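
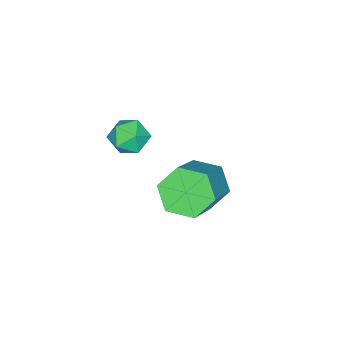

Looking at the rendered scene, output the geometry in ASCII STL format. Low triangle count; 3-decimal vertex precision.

solid 
facet normal -0.244 0.691 0.681
outer loop
vertex 2.859 -1.393 3.776
vertex 2.819 -1.916 4.292
vertex 3.456 -1.569 4.168
endloop
endfacet
facet normal 0.172 0.970 0.173
outer loop
vertex 2.859 -1.393 3.776
vertex 3.456 -1.569 4.168
vertex 3.513 -1.45 3.444
endloop
endfacet
facet normal -0.154 0.877 -0.454
outer loop
vertex 2.859 -1.393 3.776
vertex 3.513 -1.45 3.444
vertex 2.911 -1.723 3.121
endloop
endfacet
facet normal -0.772 0.541 -0.334
outer loop
vertex 2.859 -1.393 3.776
vertex 2.911 -1.723 3.121
vertex 2.482 -2.011 3.645
endloop
endfacet
facet normal -0.826 0.426 0.368
outer loop
vertex 2.859 -1.393 3.776
vertex 2.482 -2.011 3.645
vertex 2.819 -1.916 4.292
endloop
endfacet
facet normal 0.783 0.601 0.160
outer loop
vertex 3.513 -1.45 3.444
vertex 3.456 -1.569 4.168
vertex 3.878 -2.009 3.755
endloop
endfacet
facet normal 0.110 0.149 0.983
outer loop
vertex 3.456 -1.569 4.168
vertex 2.819 -1.916 4.292
vertex 3.449 -2.297 4.279
endloop
endfacet
facet normal -0.834 -0.280 0.475
outer loop
vertex 2.819 -1.916 4.292
vertex 2.482 -2.011 3.645
vertex 2.847 -2.57 3.956
endloop
endfacet
facet normal -0.745 -0.094 -0.661
outer loop
vertex 2.482 -2.011 3.645
vertex 2.911 -1.723 3.121
vertex 2.904 -2.451 3.232
endloop
endfacet
facet normal 0.255 0.451 -0.856
outer loop
vertex 2.911 -1.723 3.121
vertex 3.513 -1.45 3.444
vertex 3.541 -2.104 3.108
endloop
endfacet
facet normal 0.772 -0.541 0.334
outer loop
vertex 3.501 -2.627 3.624
vertex 3.878 -2.009 3.755
vertex 3.449 -2.297 4.279
endloop
endfacet
facet normal 0.154 -0.877 0.454
outer loop
vertex 3.501 -2.627 3.624
vertex 3.449 -2.297 4.279
vertex 2.847 -2.57 3.956
endloop
endfacet
facet normal -0.172 -0.970 -0.173
outer loop
vertex 3.501 -2.627 3.624
vertex 2.847 -2.57 3.956
vertex 2.904 -2.451 3.232
endloop
endfacet
facet normal 0.244 -0.691 -0.681
outer loop
vertex 3.501 -2.627 3.624
vertex 2.904 -2.451 3.232
vertex 3.541 -2.104 3.108
endloop
endfacet
facet normal 0.826 -0.426 -0.368
outer loop
vertex 3.501 -2.627 3.624
vertex 3.541 -2.104 3.108
vertex 3.878 -2.009 3.755
endloop
endfacet
facet normal 0.745 0.094 0.661
outer loop
vertex 3.449 -2.297 4.279
vertex 3.878 -2.009 3.755
vertex 3.456 -1.569 4.168
endloop
endfacet
facet normal -0.255 -0.451 0.856
outer loop
vertex 2.847 -2.57 3.956
vertex 3.449 -2.297 4.279
vertex 2.819 -1.916 4.292
endloop
endfacet
facet normal -0.783 -0.601 -0.160
outer loop
vertex 2.904 -2.451 3.232
vertex 2.847 -2.57 3.956
vertex 2.482 -2.011 3.645
endloop
endfacet
facet normal -0.110 -0.149 -0.983
outer loop
vertex 3.541 -2.104 3.108
vertex 2.904 -2.451 3.232
vertex 2.911 -1.723 3.121
endloop
endfacet
facet normal 0.834 0.280 -0.475
outer loop
vertex 3.878 -2.009 3.755
vertex 3.541 -2.104 3.108
vertex 3.513 -1.45 3.444
endloop
endfacet
facet normal -0.775 -0.210 -0.596
outer loop
vertex 1.114 -0.31 -0.993
vertex 0.727 -0.862 -0.295
vertex 0.509 0.082 -0.344
endloop
endfacet
facet normal 0.100 0.890 -0.445
outer loop
vertex 1.114 -0.31 -0.993
vertex 0.509 0.082 -0.344
vertex 2.819 0.154 0.317
endloop
endfacet
facet normal 0.099 0.891 -0.444
outer loop
vertex 2.819 0.154 0.317
vertex 0.509 0.082 -0.344
vertex 2.214 0.545 0.966
endloop
endfacet
facet normal 0.775 0.211 0.596
outer loop
vertex 2.819 0.154 0.317
vertex 2.214 0.545 0.966
vertex 2.433 -0.398 1.015
endloop
endfacet
facet normal -0.775 -0.210 -0.596
outer loop
vertex 0.509 0.082 -0.344
vertex 0.727 -0.862 -0.295
vertex 0.122 -0.47 0.354
endloop
endfacet
facet normal -0.490 0.795 0.357
outer loop
vertex 0.509 0.082 -0.344
vertex 0.122 -0.47 0.354
vertex 2.214 0.545 0.966
endloop
endfacet
facet normal -0.490 0.796 0.356
outer loop
vertex 2.214 0.545 0.966
vertex 0.122 -0.47 0.354
vertex 1.827 -0.006 1.664
endloop
endfacet
facet normal 0.775 0.211 0.596
outer loop
vertex 2.214 0.545 0.966
vertex 1.827 -0.006 1.664
vertex 2.433 -0.398 1.015
endloop
endfacet
facet normal -0.775 -0.211 -0.595
outer loop
vertex 0.122 -0.47 0.354
vertex 0.727 -0.862 -0.295
vertex 0.341 -1.414 0.403
endloop
endfacet
facet normal -0.590 -0.095 0.802
outer loop
vertex 0.122 -0.47 0.354
vertex 0.341 -1.414 0.403
vertex 1.827 -0.006 1.664
endloop
endfacet
facet normal -0.590 -0.095 0.802
outer loop
vertex 1.827 -0.006 1.664
vertex 0.341 -1.414 0.403
vertex 2.046 -0.95 1.713
endloop
endfacet
facet normal 0.775 0.211 0.596
outer loop
vertex 1.827 -0.006 1.664
vertex 2.046 -0.95 1.713
vertex 2.433 -0.398 1.015
endloop
endfacet
facet normal -0.775 -0.211 -0.596
outer loop
vertex 0.341 -1.414 0.403
vertex 0.727 -0.862 -0.295
vertex 0.946 -1.805 -0.246
endloop
endfacet
facet normal -0.099 -0.890 0.444
outer loop
vertex 0.341 -1.414 0.403
vertex 0.946 -1.805 -0.246
vertex 2.046 -0.95 1.713
endloop
endfacet
facet normal -0.100 -0.890 0.445
outer loop
vertex 2.046 -0.95 1.713
vertex 0.946 -1.805 -0.246
vertex 2.651 -1.342 1.064
endloop
endfacet
facet normal 0.775 0.210 0.596
outer loop
vertex 2.046 -0.95 1.713
vertex 2.651 -1.342 1.064
vertex 2.433 -0.398 1.015
endloop
endfacet
facet normal -0.775 -0.211 -0.596
outer loop
vertex 0.946 -1.805 -0.246
vertex 0.727 -0.862 -0.295
vertex 1.333 -1.254 -0.944
endloop
endfacet
facet normal 0.490 -0.796 -0.356
outer loop
vertex 0.946 -1.805 -0.246
vertex 1.333 -1.254 -0.944
vertex 2.651 -1.342 1.064
endloop
endfacet
facet normal 0.491 -0.795 -0.357
outer loop
vertex 2.651 -1.342 1.064
vertex 1.333 -1.254 -0.944
vertex 3.038 -0.79 0.366
endloop
endfacet
facet normal 0.775 0.210 0.596
outer loop
vertex 2.651 -1.342 1.064
vertex 3.038 -0.79 0.366
vertex 2.433 -0.398 1.015
endloop
endfacet
facet normal -0.775 -0.211 -0.596
outer loop
vertex 1.333 -1.254 -0.944
vertex 0.727 -0.862 -0.295
vertex 1.114 -0.31 -0.993
endloop
endfacet
facet normal 0.590 0.095 -0.802
outer loop
vertex 1.333 -1.254 -0.944
vertex 1.114 -0.31 -0.993
vertex 3.038 -0.79 0.366
endloop
endfacet
facet normal 0.590 0.095 -0.802
outer loop
vertex 3.038 -0.79 0.366
vertex 1.114 -0.31 -0.993
vertex 2.819 0.154 0.317
endloop
endfacet
facet normal 0.775 0.211 0.595
outer loop
vertex 3.038 -0.79 0.366
vertex 2.819 0.154 0.317
vertex 2.433 -0.398 1.015
endloop
endfacet

endsolid


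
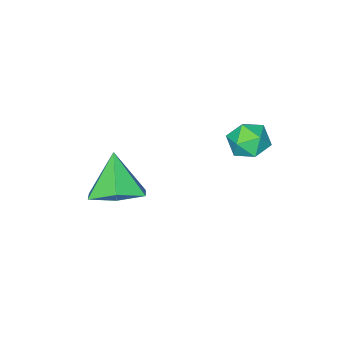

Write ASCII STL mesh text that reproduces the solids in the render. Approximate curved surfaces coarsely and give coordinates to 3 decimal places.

solid 
facet normal 0.323 0.464 -0.825
outer loop
vertex 3.589 0.672 -2.365
vertex 3.056 0.063 -2.917
vertex 2.666 0.903 -2.597
endloop
endfacet
facet normal -0.084 0.519 0.850
outer loop
vertex 3.589 0.672 -2.365
vertex 2.666 0.903 -2.597
vertex 2.564 -0.643 -1.663
endloop
endfacet
facet normal 0.323 0.464 -0.825
outer loop
vertex 2.666 0.903 -2.597
vertex 3.056 0.063 -2.917
vertex 2.132 0.294 -3.149
endloop
endfacet
facet normal -0.833 0.325 0.447
outer loop
vertex 2.666 0.903 -2.597
vertex 2.132 0.294 -3.149
vertex 2.564 -0.643 -1.663
endloop
endfacet
facet normal 0.323 0.464 -0.825
outer loop
vertex 2.132 0.294 -3.149
vertex 3.056 0.063 -2.917
vertex 2.522 -0.546 -3.469
endloop
endfacet
facet normal -0.907 -0.421 -0.001
outer loop
vertex 2.132 0.294 -3.149
vertex 2.522 -0.546 -3.469
vertex 2.564 -0.643 -1.663
endloop
endfacet
facet normal 0.324 0.464 -0.825
outer loop
vertex 2.522 -0.546 -3.469
vertex 3.056 0.063 -2.917
vertex 3.445 -0.778 -3.237
endloop
endfacet
facet normal -0.232 -0.971 -0.047
outer loop
vertex 2.522 -0.546 -3.469
vertex 3.445 -0.778 -3.237
vertex 2.564 -0.643 -1.663
endloop
endfacet
facet normal 0.324 0.464 -0.825
outer loop
vertex 3.445 -0.778 -3.237
vertex 3.056 0.063 -2.917
vertex 3.979 -0.169 -2.685
endloop
endfacet
facet normal 0.518 -0.777 0.357
outer loop
vertex 3.445 -0.778 -3.237
vertex 3.979 -0.169 -2.685
vertex 2.564 -0.643 -1.663
endloop
endfacet
facet normal 0.324 0.464 -0.825
outer loop
vertex 3.979 -0.169 -2.685
vertex 3.056 0.063 -2.917
vertex 3.589 0.672 -2.365
endloop
endfacet
facet normal 0.592 -0.032 0.805
outer loop
vertex 3.979 -0.169 -2.685
vertex 3.589 0.672 -2.365
vertex 2.564 -0.643 -1.663
endloop
endfacet
facet normal -0.478 -0.471 0.742
outer loop
vertex -0.914 2.122 -0.611
vertex -0.67 1.485 -0.858
vertex -0.282 1.859 -0.371
endloop
endfacet
facet normal -0.280 0.186 0.942
outer loop
vertex -0.914 2.122 -0.611
vertex -0.282 1.859 -0.371
vertex -0.345 2.564 -0.529
endloop
endfacet
facet normal -0.577 0.652 0.492
outer loop
vertex -0.914 2.122 -0.611
vertex -0.345 2.564 -0.529
vertex -0.771 2.627 -1.112
endloop
endfacet
facet normal -0.959 0.285 0.013
outer loop
vertex -0.914 2.122 -0.611
vertex -0.771 2.627 -1.112
vertex -0.972 1.96 -1.316
endloop
endfacet
facet normal -0.897 -0.409 0.168
outer loop
vertex -0.914 2.122 -0.611
vertex -0.972 1.96 -1.316
vertex -0.67 1.485 -0.858
endloop
endfacet
facet normal 0.428 0.234 0.873
outer loop
vertex -0.345 2.564 -0.529
vertex -0.282 1.859 -0.371
vertex 0.252 2.2 -0.724
endloop
endfacet
facet normal 0.109 -0.828 0.550
outer loop
vertex -0.282 1.859 -0.371
vertex -0.67 1.485 -0.858
vertex 0.051 1.533 -0.928
endloop
endfacet
facet normal -0.569 -0.729 -0.381
outer loop
vertex -0.67 1.485 -0.858
vertex -0.972 1.96 -1.316
vertex -0.375 1.596 -1.511
endloop
endfacet
facet normal -0.669 0.394 -0.630
outer loop
vertex -0.972 1.96 -1.316
vertex -0.771 2.627 -1.112
vertex -0.438 2.301 -1.669
endloop
endfacet
facet normal -0.052 0.988 0.145
outer loop
vertex -0.771 2.627 -1.112
vertex -0.345 2.564 -0.529
vertex -0.05 2.675 -1.182
endloop
endfacet
facet normal 0.959 -0.285 -0.013
outer loop
vertex 0.194 2.038 -1.429
vertex 0.252 2.2 -0.724
vertex 0.051 1.533 -0.928
endloop
endfacet
facet normal 0.577 -0.652 -0.492
outer loop
vertex 0.194 2.038 -1.429
vertex 0.051 1.533 -0.928
vertex -0.375 1.596 -1.511
endloop
endfacet
facet normal 0.280 -0.186 -0.942
outer loop
vertex 0.194 2.038 -1.429
vertex -0.375 1.596 -1.511
vertex -0.438 2.301 -1.669
endloop
endfacet
facet normal 0.478 0.471 -0.742
outer loop
vertex 0.194 2.038 -1.429
vertex -0.438 2.301 -1.669
vertex -0.05 2.675 -1.182
endloop
endfacet
facet normal 0.897 0.409 -0.168
outer loop
vertex 0.194 2.038 -1.429
vertex -0.05 2.675 -1.182
vertex 0.252 2.2 -0.724
endloop
endfacet
facet normal 0.669 -0.394 0.630
outer loop
vertex 0.051 1.533 -0.928
vertex 0.252 2.2 -0.724
vertex -0.282 1.859 -0.371
endloop
endfacet
facet normal 0.052 -0.988 -0.145
outer loop
vertex -0.375 1.596 -1.511
vertex 0.051 1.533 -0.928
vertex -0.67 1.485 -0.858
endloop
endfacet
facet normal -0.428 -0.234 -0.873
outer loop
vertex -0.438 2.301 -1.669
vertex -0.375 1.596 -1.511
vertex -0.972 1.96 -1.316
endloop
endfacet
facet normal -0.109 0.828 -0.550
outer loop
vertex -0.05 2.675 -1.182
vertex -0.438 2.301 -1.669
vertex -0.771 2.627 -1.112
endloop
endfacet
facet normal 0.569 0.729 0.381
outer loop
vertex 0.252 2.2 -0.724
vertex -0.05 2.675 -1.182
vertex -0.345 2.564 -0.529
endloop
endfacet

endsolid


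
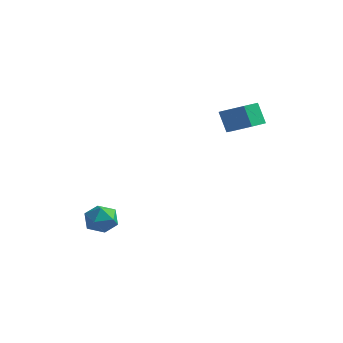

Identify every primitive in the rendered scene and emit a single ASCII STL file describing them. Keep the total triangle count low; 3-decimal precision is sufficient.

solid 
facet normal 0.445 -0.198 -0.873
outer loop
vertex 3.047 2.169 3.248
vertex 2.102 1.802 2.849
vertex 2.365 2.854 2.745
endloop
endfacet
facet normal 0.640 0.752 0.156
outer loop
vertex 3.047 2.169 3.248
vertex 2.365 2.854 2.745
vertex 2.423 2.446 4.47
endloop
endfacet
facet normal 0.640 0.752 0.156
outer loop
vertex 2.423 2.446 4.47
vertex 2.365 2.854 2.745
vertex 1.741 3.131 3.967
endloop
endfacet
facet normal -0.446 0.198 0.873
outer loop
vertex 2.423 2.446 4.47
vertex 1.741 3.131 3.967
vertex 1.478 2.078 4.071
endloop
endfacet
facet normal 0.445 -0.198 -0.873
outer loop
vertex 2.365 2.854 2.745
vertex 2.102 1.802 2.849
vertex 1.42 2.487 2.346
endloop
endfacet
facet normal -0.222 0.921 -0.322
outer loop
vertex 2.365 2.854 2.745
vertex 1.42 2.487 2.346
vertex 1.741 3.131 3.967
endloop
endfacet
facet normal -0.223 0.920 -0.322
outer loop
vertex 1.741 3.131 3.967
vertex 1.42 2.487 2.346
vertex 0.796 2.763 3.568
endloop
endfacet
facet normal -0.446 0.198 0.873
outer loop
vertex 1.741 3.131 3.967
vertex 0.796 2.763 3.568
vertex 1.478 2.078 4.071
endloop
endfacet
facet normal 0.446 -0.198 -0.873
outer loop
vertex 1.42 2.487 2.346
vertex 2.102 1.802 2.849
vertex 1.157 1.434 2.45
endloop
endfacet
facet normal -0.862 0.168 -0.478
outer loop
vertex 1.42 2.487 2.346
vertex 1.157 1.434 2.45
vertex 0.796 2.763 3.568
endloop
endfacet
facet normal -0.862 0.168 -0.478
outer loop
vertex 0.796 2.763 3.568
vertex 1.157 1.434 2.45
vertex 0.533 1.711 3.672
endloop
endfacet
facet normal -0.445 0.198 0.873
outer loop
vertex 0.796 2.763 3.568
vertex 0.533 1.711 3.672
vertex 1.478 2.078 4.071
endloop
endfacet
facet normal 0.446 -0.198 -0.873
outer loop
vertex 1.157 1.434 2.45
vertex 2.102 1.802 2.849
vertex 1.839 0.749 2.953
endloop
endfacet
facet normal -0.640 -0.752 -0.156
outer loop
vertex 1.157 1.434 2.45
vertex 1.839 0.749 2.953
vertex 0.533 1.711 3.672
endloop
endfacet
facet normal -0.640 -0.752 -0.156
outer loop
vertex 0.533 1.711 3.672
vertex 1.839 0.749 2.953
vertex 1.215 1.026 4.175
endloop
endfacet
facet normal -0.445 0.198 0.873
outer loop
vertex 0.533 1.711 3.672
vertex 1.215 1.026 4.175
vertex 1.478 2.078 4.071
endloop
endfacet
facet normal 0.446 -0.198 -0.873
outer loop
vertex 1.839 0.749 2.953
vertex 2.102 1.802 2.849
vertex 2.784 1.117 3.352
endloop
endfacet
facet normal 0.222 -0.920 0.322
outer loop
vertex 1.839 0.749 2.953
vertex 2.784 1.117 3.352
vertex 1.215 1.026 4.175
endloop
endfacet
facet normal 0.222 -0.921 0.321
outer loop
vertex 1.215 1.026 4.175
vertex 2.784 1.117 3.352
vertex 2.16 1.393 4.574
endloop
endfacet
facet normal -0.445 0.198 0.873
outer loop
vertex 1.215 1.026 4.175
vertex 2.16 1.393 4.574
vertex 1.478 2.078 4.071
endloop
endfacet
facet normal 0.445 -0.198 -0.873
outer loop
vertex 2.784 1.117 3.352
vertex 2.102 1.802 2.849
vertex 3.047 2.169 3.248
endloop
endfacet
facet normal 0.862 -0.168 0.478
outer loop
vertex 2.784 1.117 3.352
vertex 3.047 2.169 3.248
vertex 2.16 1.393 4.574
endloop
endfacet
facet normal 0.862 -0.168 0.478
outer loop
vertex 2.16 1.393 4.574
vertex 3.047 2.169 3.248
vertex 2.423 2.446 4.47
endloop
endfacet
facet normal -0.446 0.198 0.873
outer loop
vertex 2.16 1.393 4.574
vertex 2.423 2.446 4.47
vertex 1.478 2.078 4.071
endloop
endfacet
facet normal 0.017 0.428 0.903
outer loop
vertex -4.214 -2.647 -2.559
vertex -3.569 -3.353 -2.236
vertex -3.219 -2.5 -2.647
endloop
endfacet
facet normal -0.100 0.914 0.394
outer loop
vertex -4.214 -2.647 -2.559
vertex -3.219 -2.5 -2.647
vertex -3.836 -2.242 -3.403
endloop
endfacet
facet normal -0.690 0.723 0.038
outer loop
vertex -4.214 -2.647 -2.559
vertex -3.836 -2.242 -3.403
vertex -4.567 -2.936 -3.46
endloop
endfacet
facet normal -0.937 0.120 0.328
outer loop
vertex -4.214 -2.647 -2.559
vertex -4.567 -2.936 -3.46
vertex -4.402 -3.622 -2.738
endloop
endfacet
facet normal -0.500 -0.062 0.864
outer loop
vertex -4.214 -2.647 -2.559
vertex -4.402 -3.622 -2.738
vertex -3.569 -3.353 -2.236
endloop
endfacet
facet normal 0.449 0.891 -0.062
outer loop
vertex -3.836 -2.242 -3.403
vertex -3.219 -2.5 -2.647
vertex -2.958 -2.698 -3.602
endloop
endfacet
facet normal 0.638 0.106 0.763
outer loop
vertex -3.219 -2.5 -2.647
vertex -3.569 -3.353 -2.236
vertex -2.793 -3.384 -2.88
endloop
endfacet
facet normal -0.199 -0.688 0.698
outer loop
vertex -3.569 -3.353 -2.236
vertex -4.402 -3.622 -2.738
vertex -3.524 -4.078 -2.937
endloop
endfacet
facet normal -0.905 -0.392 -0.166
outer loop
vertex -4.402 -3.622 -2.738
vertex -4.567 -2.936 -3.46
vertex -4.141 -3.82 -3.693
endloop
endfacet
facet normal -0.505 0.584 -0.636
outer loop
vertex -4.567 -2.936 -3.46
vertex -3.836 -2.242 -3.403
vertex -3.791 -2.967 -4.104
endloop
endfacet
facet normal 0.937 -0.120 -0.328
outer loop
vertex -3.146 -3.673 -3.781
vertex -2.958 -2.698 -3.602
vertex -2.793 -3.384 -2.88
endloop
endfacet
facet normal 0.690 -0.723 -0.038
outer loop
vertex -3.146 -3.673 -3.781
vertex -2.793 -3.384 -2.88
vertex -3.524 -4.078 -2.937
endloop
endfacet
facet normal 0.100 -0.914 -0.394
outer loop
vertex -3.146 -3.673 -3.781
vertex -3.524 -4.078 -2.937
vertex -4.141 -3.82 -3.693
endloop
endfacet
facet normal -0.017 -0.428 -0.903
outer loop
vertex -3.146 -3.673 -3.781
vertex -4.141 -3.82 -3.693
vertex -3.791 -2.967 -4.104
endloop
endfacet
facet normal 0.500 0.062 -0.864
outer loop
vertex -3.146 -3.673 -3.781
vertex -3.791 -2.967 -4.104
vertex -2.958 -2.698 -3.602
endloop
endfacet
facet normal 0.905 0.392 0.166
outer loop
vertex -2.793 -3.384 -2.88
vertex -2.958 -2.698 -3.602
vertex -3.219 -2.5 -2.647
endloop
endfacet
facet normal 0.505 -0.584 0.636
outer loop
vertex -3.524 -4.078 -2.937
vertex -2.793 -3.384 -2.88
vertex -3.569 -3.353 -2.236
endloop
endfacet
facet normal -0.449 -0.891 0.062
outer loop
vertex -4.141 -3.82 -3.693
vertex -3.524 -4.078 -2.937
vertex -4.402 -3.622 -2.738
endloop
endfacet
facet normal -0.638 -0.106 -0.763
outer loop
vertex -3.791 -2.967 -4.104
vertex -4.141 -3.82 -3.693
vertex -4.567 -2.936 -3.46
endloop
endfacet
facet normal 0.199 0.688 -0.698
outer loop
vertex -2.958 -2.698 -3.602
vertex -3.791 -2.967 -4.104
vertex -3.836 -2.242 -3.403
endloop
endfacet

endsolid


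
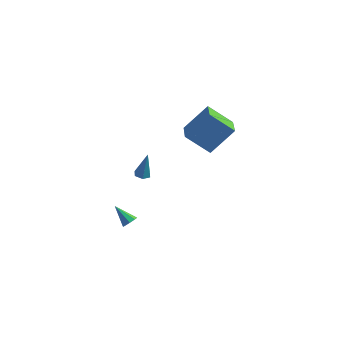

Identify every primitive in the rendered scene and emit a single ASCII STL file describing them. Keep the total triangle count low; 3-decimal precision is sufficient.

solid 
facet normal -0.167 -0.072 -0.983
outer loop
vertex -0.198 3.173 -2.134
vertex -0.471 3.615 -2.12
vertex 0.041 3.628 -2.208
endloop
endfacet
facet normal 0.886 -0.445 0.128
outer loop
vertex -0.198 3.173 -2.134
vertex 0.041 3.628 -2.208
vertex -0.169 3.745 -0.34
endloop
endfacet
facet normal -0.167 -0.072 -0.983
outer loop
vertex 0.041 3.628 -2.208
vertex -0.471 3.615 -2.12
vertex -0.232 4.071 -2.194
endloop
endfacet
facet normal 0.851 0.522 0.063
outer loop
vertex 0.041 3.628 -2.208
vertex -0.232 4.071 -2.194
vertex -0.169 3.745 -0.34
endloop
endfacet
facet normal -0.167 -0.072 -0.983
outer loop
vertex -0.232 4.071 -2.194
vertex -0.471 3.615 -2.12
vertex -0.744 4.057 -2.106
endloop
endfacet
facet normal 0.003 0.985 0.173
outer loop
vertex -0.232 4.071 -2.194
vertex -0.744 4.057 -2.106
vertex -0.169 3.745 -0.34
endloop
endfacet
facet normal -0.167 -0.072 -0.983
outer loop
vertex -0.744 4.057 -2.106
vertex -0.471 3.615 -2.12
vertex -0.984 3.602 -2.032
endloop
endfacet
facet normal -0.805 0.481 0.347
outer loop
vertex -0.744 4.057 -2.106
vertex -0.984 3.602 -2.032
vertex -0.169 3.745 -0.34
endloop
endfacet
facet normal -0.167 -0.072 -0.983
outer loop
vertex -0.984 3.602 -2.032
vertex -0.471 3.615 -2.12
vertex -0.711 3.159 -2.046
endloop
endfacet
facet normal -0.770 -0.487 0.412
outer loop
vertex -0.984 3.602 -2.032
vertex -0.711 3.159 -2.046
vertex -0.169 3.745 -0.34
endloop
endfacet
facet normal -0.167 -0.072 -0.983
outer loop
vertex -0.711 3.159 -2.046
vertex -0.471 3.615 -2.12
vertex -0.198 3.173 -2.134
endloop
endfacet
facet normal 0.078 -0.950 0.302
outer loop
vertex -0.711 3.159 -2.046
vertex -0.198 3.173 -2.134
vertex -0.169 3.745 -0.34
endloop
endfacet
facet normal 0.763 -0.104 -0.638
outer loop
vertex 0.532 0.973 -3.953
vertex 0.206 0.986 -4.345
vertex 0.471 1.335 -4.085
endloop
endfacet
facet normal 0.355 0.372 0.857
outer loop
vertex 0.532 0.973 -3.953
vertex 0.471 1.335 -4.085
vertex -0.886 1.134 -3.435
endloop
endfacet
facet normal 0.764 -0.105 -0.637
outer loop
vertex 0.471 1.335 -4.085
vertex 0.206 0.986 -4.345
vertex 0.255 1.493 -4.37
endloop
endfacet
facet normal 0.077 0.896 0.438
outer loop
vertex 0.471 1.335 -4.085
vertex 0.255 1.493 -4.37
vertex -0.886 1.134 -3.435
endloop
endfacet
facet normal 0.763 -0.105 -0.638
outer loop
vertex 0.255 1.493 -4.37
vertex 0.206 0.986 -4.345
vertex 0.01 1.353 -4.64
endloop
endfacet
facet normal -0.388 0.914 -0.122
outer loop
vertex 0.255 1.493 -4.37
vertex 0.01 1.353 -4.64
vertex -0.886 1.134 -3.435
endloop
endfacet
facet normal 0.765 -0.102 -0.636
outer loop
vertex 0.01 1.353 -4.64
vertex 0.206 0.986 -4.345
vertex -0.119 0.998 -4.738
endloop
endfacet
facet normal -0.765 0.414 -0.493
outer loop
vertex 0.01 1.353 -4.64
vertex -0.119 0.998 -4.738
vertex -0.886 1.134 -3.435
endloop
endfacet
facet normal 0.765 -0.103 -0.636
outer loop
vertex -0.119 0.998 -4.738
vertex 0.206 0.986 -4.345
vertex -0.058 0.636 -4.606
endloop
endfacet
facet normal -0.834 -0.308 -0.459
outer loop
vertex -0.119 0.998 -4.738
vertex -0.058 0.636 -4.606
vertex -0.886 1.134 -3.435
endloop
endfacet
facet normal 0.766 -0.104 -0.635
outer loop
vertex -0.058 0.636 -4.606
vertex 0.206 0.986 -4.345
vertex 0.157 0.479 -4.321
endloop
endfacet
facet normal -0.555 -0.831 -0.039
outer loop
vertex -0.058 0.636 -4.606
vertex 0.157 0.479 -4.321
vertex -0.886 1.134 -3.435
endloop
endfacet
facet normal 0.763 -0.104 -0.638
outer loop
vertex 0.157 0.479 -4.321
vertex 0.206 0.986 -4.345
vertex 0.402 0.618 -4.051
endloop
endfacet
facet normal -0.091 -0.849 0.520
outer loop
vertex 0.157 0.479 -4.321
vertex 0.402 0.618 -4.051
vertex -0.886 1.134 -3.435
endloop
endfacet
facet normal 0.763 -0.103 -0.638
outer loop
vertex 0.402 0.618 -4.051
vertex 0.206 0.986 -4.345
vertex 0.532 0.973 -3.953
endloop
endfacet
facet normal 0.286 -0.351 0.892
outer loop
vertex 0.402 0.618 -4.051
vertex 0.532 0.973 -3.953
vertex -0.886 1.134 -3.435
endloop
endfacet
facet normal -0.465 -0.499 -0.732
outer loop
vertex 3.041 2.367 3.293
vertex 2.23 3.701 2.899
vertex 4.41 2.847 2.097
endloop
endfacet
facet normal 0.504 -0.828 0.244
outer loop
vertex 5.39 3.899 3.641
vertex 3.041 2.367 3.293
vertex 4.41 2.847 2.097
endloop
endfacet
facet normal -0.465 -0.499 -0.732
outer loop
vertex 4.41 2.847 2.097
vertex 2.23 3.701 2.899
vertex 3.599 4.181 1.703
endloop
endfacet
facet normal 0.728 0.255 -0.636
outer loop
vertex 3.599 4.181 1.703
vertex 5.39 3.899 3.641
vertex 4.41 2.847 2.097
endloop
endfacet
facet normal -0.728 -0.255 0.636
outer loop
vertex 3.041 2.367 3.293
vertex 3.21 4.753 4.443
vertex 2.23 3.701 2.899
endloop
endfacet
facet normal 0.504 -0.828 0.244
outer loop
vertex 4.021 3.419 4.837
vertex 3.041 2.367 3.293
vertex 5.39 3.899 3.641
endloop
endfacet
facet normal -0.728 -0.255 0.636
outer loop
vertex 4.021 3.419 4.837
vertex 3.21 4.753 4.443
vertex 3.041 2.367 3.293
endloop
endfacet
facet normal -0.504 0.828 -0.244
outer loop
vertex 2.23 3.701 2.899
vertex 3.21 4.753 4.443
vertex 3.599 4.181 1.703
endloop
endfacet
facet normal 0.728 0.255 -0.636
outer loop
vertex 4.579 5.233 3.247
vertex 5.39 3.899 3.641
vertex 3.599 4.181 1.703
endloop
endfacet
facet normal -0.504 0.828 -0.244
outer loop
vertex 3.599 4.181 1.703
vertex 3.21 4.753 4.443
vertex 4.579 5.233 3.247
endloop
endfacet
facet normal 0.465 0.499 0.732
outer loop
vertex 4.579 5.233 3.247
vertex 4.021 3.419 4.837
vertex 5.39 3.899 3.641
endloop
endfacet
facet normal 0.465 0.499 0.732
outer loop
vertex 3.21 4.753 4.443
vertex 4.021 3.419 4.837
vertex 4.579 5.233 3.247
endloop
endfacet

endsolid


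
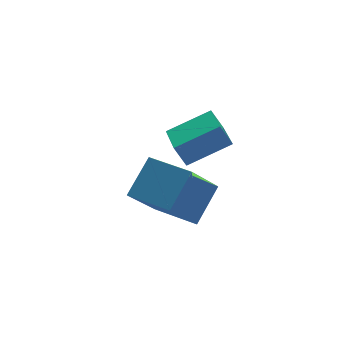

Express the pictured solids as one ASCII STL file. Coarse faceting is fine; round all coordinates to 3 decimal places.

solid 
facet normal -0.387 0.335 0.859
outer loop
vertex -0.397 -3.095 3.32
vertex 1.123 -3.165 4.033
vertex -0.068 -1.354 2.789
endloop
endfacet
facet normal -0.905 0.042 -0.424
outer loop
vertex 0.257 -1.635 2.067
vertex -0.397 -3.095 3.32
vertex -0.068 -1.354 2.789
endloop
endfacet
facet normal -0.388 0.335 0.859
outer loop
vertex -0.068 -1.354 2.789
vertex 1.123 -3.165 4.033
vertex 1.452 -1.423 3.502
endloop
endfacet
facet normal 0.177 0.942 -0.287
outer loop
vertex 1.452 -1.423 3.502
vertex 0.257 -1.635 2.067
vertex -0.068 -1.354 2.789
endloop
endfacet
facet normal -0.178 -0.941 0.286
outer loop
vertex -0.397 -3.095 3.32
vertex 1.448 -3.446 3.311
vertex 1.123 -3.165 4.033
endloop
endfacet
facet normal -0.905 0.042 -0.424
outer loop
vertex -0.072 -3.377 2.598
vertex -0.397 -3.095 3.32
vertex 0.257 -1.635 2.067
endloop
endfacet
facet normal -0.178 -0.941 0.288
outer loop
vertex -0.072 -3.377 2.598
vertex 1.448 -3.446 3.311
vertex -0.397 -3.095 3.32
endloop
endfacet
facet normal 0.905 -0.042 0.424
outer loop
vertex 1.123 -3.165 4.033
vertex 1.448 -3.446 3.311
vertex 1.452 -1.423 3.502
endloop
endfacet
facet normal 0.178 0.941 -0.287
outer loop
vertex 1.777 -1.705 2.78
vertex 0.257 -1.635 2.067
vertex 1.452 -1.423 3.502
endloop
endfacet
facet normal 0.905 -0.042 0.424
outer loop
vertex 1.452 -1.423 3.502
vertex 1.448 -3.446 3.311
vertex 1.777 -1.705 2.78
endloop
endfacet
facet normal 0.387 -0.335 -0.859
outer loop
vertex 1.777 -1.705 2.78
vertex -0.072 -3.377 2.598
vertex 0.257 -1.635 2.067
endloop
endfacet
facet normal 0.388 -0.335 -0.859
outer loop
vertex 1.448 -3.446 3.311
vertex -0.072 -3.377 2.598
vertex 1.777 -1.705 2.78
endloop
endfacet
facet normal -0.575 0.817 -0.038
outer loop
vertex -0.533 -0.966 1.321
vertex 0.671 -0.197 -0.339
vertex -1.545 -1.729 0.233
endloop
endfacet
facet normal -0.550 -0.351 0.758
outer loop
vertex -0.551 -3.143 0.299
vertex -0.533 -0.966 1.321
vertex -1.545 -1.729 0.233
endloop
endfacet
facet normal -0.575 0.817 -0.038
outer loop
vertex -1.545 -1.729 0.233
vertex 0.671 -0.197 -0.339
vertex -0.341 -0.959 -1.427
endloop
endfacet
facet normal -0.606 -0.456 -0.651
outer loop
vertex -0.341 -0.959 -1.427
vertex -0.551 -3.143 0.299
vertex -1.545 -1.729 0.233
endloop
endfacet
facet normal 0.606 0.457 0.651
outer loop
vertex -0.533 -0.966 1.321
vertex 1.665 -1.611 -0.273
vertex 0.671 -0.197 -0.339
endloop
endfacet
facet normal -0.550 -0.351 0.758
outer loop
vertex 0.461 -2.381 1.387
vertex -0.533 -0.966 1.321
vertex -0.551 -3.143 0.299
endloop
endfacet
facet normal 0.606 0.456 0.651
outer loop
vertex 0.461 -2.381 1.387
vertex 1.665 -1.611 -0.273
vertex -0.533 -0.966 1.321
endloop
endfacet
facet normal 0.550 0.351 -0.758
outer loop
vertex 0.671 -0.197 -0.339
vertex 1.665 -1.611 -0.273
vertex -0.341 -0.959 -1.427
endloop
endfacet
facet normal -0.606 -0.456 -0.651
outer loop
vertex 0.653 -2.374 -1.361
vertex -0.551 -3.143 0.299
vertex -0.341 -0.959 -1.427
endloop
endfacet
facet normal 0.550 0.351 -0.758
outer loop
vertex -0.341 -0.959 -1.427
vertex 1.665 -1.611 -0.273
vertex 0.653 -2.374 -1.361
endloop
endfacet
facet normal 0.575 -0.818 0.038
outer loop
vertex 0.653 -2.374 -1.361
vertex 0.461 -2.381 1.387
vertex -0.551 -3.143 0.299
endloop
endfacet
facet normal 0.575 -0.817 0.038
outer loop
vertex 1.665 -1.611 -0.273
vertex 0.461 -2.381 1.387
vertex 0.653 -2.374 -1.361
endloop
endfacet

endsolid


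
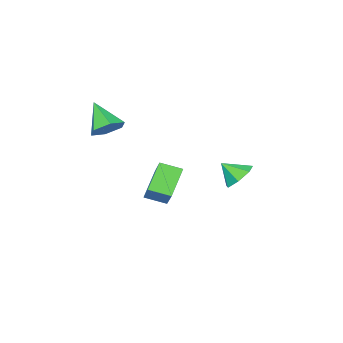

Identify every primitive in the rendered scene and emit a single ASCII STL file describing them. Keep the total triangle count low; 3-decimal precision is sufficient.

solid 
facet normal 0.182 0.676 -0.715
outer loop
vertex 1.952 -0.871 2.501
vertex 1.553 -1.445 1.857
vertex 1.021 -0.81 2.322
endloop
endfacet
facet normal -0.147 0.408 0.901
outer loop
vertex 1.952 -0.871 2.501
vertex 1.021 -0.81 2.322
vertex 1.207 -2.735 3.223
endloop
endfacet
facet normal 0.181 0.675 -0.715
outer loop
vertex 1.021 -0.81 2.322
vertex 1.553 -1.445 1.857
vertex 0.622 -1.384 1.679
endloop
endfacet
facet normal -0.888 0.121 0.443
outer loop
vertex 1.021 -0.81 2.322
vertex 0.622 -1.384 1.679
vertex 1.207 -2.735 3.223
endloop
endfacet
facet normal 0.181 0.675 -0.715
outer loop
vertex 0.622 -1.384 1.679
vertex 1.553 -1.445 1.857
vertex 1.154 -2.019 1.214
endloop
endfacet
facet normal -0.814 -0.553 -0.176
outer loop
vertex 0.622 -1.384 1.679
vertex 1.154 -2.019 1.214
vertex 1.207 -2.735 3.223
endloop
endfacet
facet normal 0.181 0.675 -0.715
outer loop
vertex 1.154 -2.019 1.214
vertex 1.553 -1.445 1.857
vertex 2.085 -2.08 1.392
endloop
endfacet
facet normal 0.002 -0.942 -0.336
outer loop
vertex 1.154 -2.019 1.214
vertex 2.085 -2.08 1.392
vertex 1.207 -2.735 3.223
endloop
endfacet
facet normal 0.182 0.676 -0.715
outer loop
vertex 2.085 -2.08 1.392
vertex 1.553 -1.445 1.857
vertex 2.484 -1.506 2.036
endloop
endfacet
facet normal 0.745 -0.656 0.123
outer loop
vertex 2.085 -2.08 1.392
vertex 2.484 -1.506 2.036
vertex 1.207 -2.735 3.223
endloop
endfacet
facet normal 0.182 0.676 -0.715
outer loop
vertex 2.484 -1.506 2.036
vertex 1.553 -1.445 1.857
vertex 1.952 -0.871 2.501
endloop
endfacet
facet normal 0.671 0.019 0.741
outer loop
vertex 2.484 -1.506 2.036
vertex 1.952 -0.871 2.501
vertex 1.207 -2.735 3.223
endloop
endfacet
facet normal -0.699 -0.225 0.679
outer loop
vertex -2.889 -2.094 -2.172
vertex -3.599 -1.095 -2.572
vertex -3.705 -3.152 -3.364
endloop
endfacet
facet normal 0.551 -0.775 0.310
outer loop
vertex -2.321 -2.705 -4.708
vertex -2.889 -2.094 -2.172
vertex -3.705 -3.152 -3.364
endloop
endfacet
facet normal -0.699 -0.225 0.678
outer loop
vertex -3.705 -3.152 -3.364
vertex -3.599 -1.095 -2.572
vertex -4.415 -2.152 -3.764
endloop
endfacet
facet normal -0.456 -0.590 -0.666
outer loop
vertex -4.415 -2.152 -3.764
vertex -2.321 -2.705 -4.708
vertex -3.705 -3.152 -3.364
endloop
endfacet
facet normal 0.456 0.591 0.666
outer loop
vertex -2.889 -2.094 -2.172
vertex -2.215 -0.648 -3.916
vertex -3.599 -1.095 -2.572
endloop
endfacet
facet normal 0.551 -0.775 0.310
outer loop
vertex -1.505 -1.648 -3.516
vertex -2.889 -2.094 -2.172
vertex -2.321 -2.705 -4.708
endloop
endfacet
facet normal 0.456 0.590 0.666
outer loop
vertex -1.505 -1.648 -3.516
vertex -2.215 -0.648 -3.916
vertex -2.889 -2.094 -2.172
endloop
endfacet
facet normal -0.551 0.775 -0.310
outer loop
vertex -3.599 -1.095 -2.572
vertex -2.215 -0.648 -3.916
vertex -4.415 -2.152 -3.764
endloop
endfacet
facet normal -0.456 -0.591 -0.666
outer loop
vertex -3.031 -1.706 -5.108
vertex -2.321 -2.705 -4.708
vertex -4.415 -2.152 -3.764
endloop
endfacet
facet normal -0.551 0.775 -0.310
outer loop
vertex -4.415 -2.152 -3.764
vertex -2.215 -0.648 -3.916
vertex -3.031 -1.706 -5.108
endloop
endfacet
facet normal 0.699 0.225 -0.678
outer loop
vertex -3.031 -1.706 -5.108
vertex -1.505 -1.648 -3.516
vertex -2.321 -2.705 -4.708
endloop
endfacet
facet normal 0.699 0.225 -0.678
outer loop
vertex -2.215 -0.648 -3.916
vertex -1.505 -1.648 -3.516
vertex -3.031 -1.706 -5.108
endloop
endfacet
facet normal -0.358 0.640 -0.680
outer loop
vertex -1.261 4.573 -0.862
vertex -2.014 4.01 -0.995
vertex -1.91 4.724 -0.378
endloop
endfacet
facet normal 0.615 0.255 0.746
outer loop
vertex -1.261 4.573 -0.862
vertex -1.91 4.724 -0.378
vertex -1.566 3.21 -0.145
endloop
endfacet
facet normal -0.359 0.640 -0.680
outer loop
vertex -1.91 4.724 -0.378
vertex -2.014 4.01 -0.995
vertex -2.638 4.337 -0.358
endloop
endfacet
facet normal -0.048 0.141 0.989
outer loop
vertex -1.91 4.724 -0.378
vertex -2.638 4.337 -0.358
vertex -1.566 3.21 -0.145
endloop
endfacet
facet normal -0.358 0.640 -0.680
outer loop
vertex -2.638 4.337 -0.358
vertex -2.014 4.01 -0.995
vertex -2.896 3.704 -0.818
endloop
endfacet
facet normal -0.523 -0.351 0.777
outer loop
vertex -2.638 4.337 -0.358
vertex -2.896 3.704 -0.818
vertex -1.566 3.21 -0.145
endloop
endfacet
facet normal -0.358 0.640 -0.680
outer loop
vertex -2.896 3.704 -0.818
vertex -2.014 4.01 -0.995
vertex -2.49 3.301 -1.411
endloop
endfacet
facet normal -0.452 -0.851 0.269
outer loop
vertex -2.896 3.704 -0.818
vertex -2.49 3.301 -1.411
vertex -1.566 3.21 -0.145
endloop
endfacet
facet normal -0.358 0.640 -0.680
outer loop
vertex -2.49 3.301 -1.411
vertex -2.014 4.01 -0.995
vertex -1.726 3.431 -1.691
endloop
endfacet
facet normal 0.111 -0.982 -0.152
outer loop
vertex -2.49 3.301 -1.411
vertex -1.726 3.431 -1.691
vertex -1.566 3.21 -0.145
endloop
endfacet
facet normal -0.359 0.639 -0.680
outer loop
vertex -1.726 3.431 -1.691
vertex -2.014 4.01 -0.995
vertex -1.179 3.998 -1.447
endloop
endfacet
facet normal 0.745 -0.646 -0.169
outer loop
vertex -1.726 3.431 -1.691
vertex -1.179 3.998 -1.447
vertex -1.566 3.21 -0.145
endloop
endfacet
facet normal -0.359 0.640 -0.679
outer loop
vertex -1.179 3.998 -1.447
vertex -2.014 4.01 -0.995
vertex -1.261 4.573 -0.862
endloop
endfacet
facet normal 0.968 -0.096 0.230
outer loop
vertex -1.179 3.998 -1.447
vertex -1.261 4.573 -0.862
vertex -1.566 3.21 -0.145
endloop
endfacet

endsolid


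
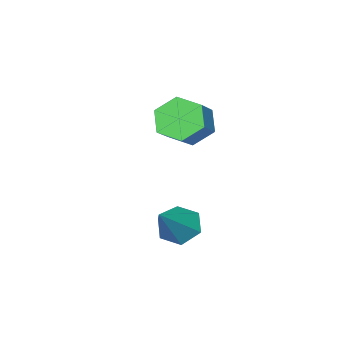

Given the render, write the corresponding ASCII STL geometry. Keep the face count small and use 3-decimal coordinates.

solid 
facet normal -0.716 -0.227 -0.660
outer loop
vertex 0.802 -1.365 -3.705
vertex 0.419 -1.839 -3.127
vertex 0.226 -1.024 -3.198
endloop
endfacet
facet normal 0.375 0.908 -0.185
outer loop
vertex 0.802 -1.365 -3.705
vertex 0.226 -1.024 -3.198
vertex 1.801 -1.401 -1.853
endloop
endfacet
facet normal -0.716 -0.227 -0.660
outer loop
vertex 0.226 -1.024 -3.198
vertex 0.419 -1.839 -3.127
vertex -0.157 -1.498 -2.62
endloop
endfacet
facet normal -0.242 0.823 0.514
outer loop
vertex 0.226 -1.024 -3.198
vertex -0.157 -1.498 -2.62
vertex 1.801 -1.401 -1.853
endloop
endfacet
facet normal -0.716 -0.227 -0.660
outer loop
vertex -0.157 -1.498 -2.62
vertex 0.419 -1.839 -3.127
vertex 0.036 -2.313 -2.549
endloop
endfacet
facet normal -0.365 -0.005 0.931
outer loop
vertex -0.157 -1.498 -2.62
vertex 0.036 -2.313 -2.549
vertex 1.801 -1.401 -1.853
endloop
endfacet
facet normal -0.716 -0.227 -0.660
outer loop
vertex 0.036 -2.313 -2.549
vertex 0.419 -1.839 -3.127
vertex 0.612 -2.653 -3.057
endloop
endfacet
facet normal 0.131 -0.749 0.650
outer loop
vertex 0.036 -2.313 -2.549
vertex 0.612 -2.653 -3.057
vertex 1.801 -1.401 -1.853
endloop
endfacet
facet normal -0.716 -0.227 -0.660
outer loop
vertex 0.612 -2.653 -3.057
vertex 0.419 -1.839 -3.127
vertex 0.995 -2.179 -3.635
endloop
endfacet
facet normal 0.747 -0.663 -0.049
outer loop
vertex 0.612 -2.653 -3.057
vertex 0.995 -2.179 -3.635
vertex 1.801 -1.401 -1.853
endloop
endfacet
facet normal -0.716 -0.227 -0.660
outer loop
vertex 0.995 -2.179 -3.635
vertex 0.419 -1.839 -3.127
vertex 0.802 -1.365 -3.705
endloop
endfacet
facet normal 0.869 0.166 -0.466
outer loop
vertex 0.995 -2.179 -3.635
vertex 0.802 -1.365 -3.705
vertex 1.801 -1.401 -1.853
endloop
endfacet
facet normal -0.751 -0.349 -0.561
outer loop
vertex -1.046 -3.843 -0.172
vertex -1.679 -3.412 0.407
vertex -1.329 -2.943 -0.354
endloop
endfacet
facet normal 0.591 0.023 -0.806
outer loop
vertex -1.046 -3.843 -0.172
vertex -1.329 -2.943 -0.354
vertex -0.048 -3.378 0.573
endloop
endfacet
facet normal 0.591 0.024 -0.806
outer loop
vertex -0.048 -3.378 0.573
vertex -1.329 -2.943 -0.354
vertex -0.331 -2.479 0.392
endloop
endfacet
facet normal 0.751 0.349 0.561
outer loop
vertex -0.048 -3.378 0.573
vertex -0.331 -2.479 0.392
vertex -0.681 -2.948 1.153
endloop
endfacet
facet normal -0.751 -0.349 -0.561
outer loop
vertex -1.329 -2.943 -0.354
vertex -1.679 -3.412 0.407
vertex -1.962 -2.513 0.226
endloop
endfacet
facet normal 0.040 0.823 -0.566
outer loop
vertex -1.329 -2.943 -0.354
vertex -1.962 -2.513 0.226
vertex -0.331 -2.479 0.392
endloop
endfacet
facet normal 0.041 0.822 -0.568
outer loop
vertex -0.331 -2.479 0.392
vertex -1.962 -2.513 0.226
vertex -0.964 -2.048 0.971
endloop
endfacet
facet normal 0.751 0.349 0.561
outer loop
vertex -0.331 -2.479 0.392
vertex -0.964 -2.048 0.971
vertex -0.681 -2.948 1.153
endloop
endfacet
facet normal -0.751 -0.349 -0.561
outer loop
vertex -1.962 -2.513 0.226
vertex -1.679 -3.412 0.407
vertex -2.312 -2.982 0.987
endloop
endfacet
facet normal -0.551 0.799 0.239
outer loop
vertex -1.962 -2.513 0.226
vertex -2.312 -2.982 0.987
vertex -0.964 -2.048 0.971
endloop
endfacet
facet normal -0.551 0.799 0.239
outer loop
vertex -0.964 -2.048 0.971
vertex -2.312 -2.982 0.987
vertex -1.314 -2.517 1.732
endloop
endfacet
facet normal 0.751 0.349 0.561
outer loop
vertex -0.964 -2.048 0.971
vertex -1.314 -2.517 1.732
vertex -0.681 -2.948 1.153
endloop
endfacet
facet normal -0.751 -0.349 -0.561
outer loop
vertex -2.312 -2.982 0.987
vertex -1.679 -3.412 0.407
vertex -2.029 -3.881 1.168
endloop
endfacet
facet normal -0.591 -0.024 0.806
outer loop
vertex -2.312 -2.982 0.987
vertex -2.029 -3.881 1.168
vertex -1.314 -2.517 1.732
endloop
endfacet
facet normal -0.592 -0.023 0.806
outer loop
vertex -1.314 -2.517 1.732
vertex -2.029 -3.881 1.168
vertex -1.031 -3.417 1.914
endloop
endfacet
facet normal 0.751 0.349 0.561
outer loop
vertex -1.314 -2.517 1.732
vertex -1.031 -3.417 1.914
vertex -0.681 -2.948 1.153
endloop
endfacet
facet normal -0.751 -0.349 -0.561
outer loop
vertex -2.029 -3.881 1.168
vertex -1.679 -3.412 0.407
vertex -1.396 -4.312 0.589
endloop
endfacet
facet normal -0.041 -0.823 0.567
outer loop
vertex -2.029 -3.881 1.168
vertex -1.396 -4.312 0.589
vertex -1.031 -3.417 1.914
endloop
endfacet
facet normal -0.040 -0.823 0.567
outer loop
vertex -1.031 -3.417 1.914
vertex -1.396 -4.312 0.589
vertex -0.398 -3.847 1.334
endloop
endfacet
facet normal 0.751 0.349 0.561
outer loop
vertex -1.031 -3.417 1.914
vertex -0.398 -3.847 1.334
vertex -0.681 -2.948 1.153
endloop
endfacet
facet normal -0.751 -0.349 -0.561
outer loop
vertex -1.396 -4.312 0.589
vertex -1.679 -3.412 0.407
vertex -1.046 -3.843 -0.172
endloop
endfacet
facet normal 0.551 -0.799 -0.239
outer loop
vertex -1.396 -4.312 0.589
vertex -1.046 -3.843 -0.172
vertex -0.398 -3.847 1.334
endloop
endfacet
facet normal 0.551 -0.799 -0.239
outer loop
vertex -0.398 -3.847 1.334
vertex -1.046 -3.843 -0.172
vertex -0.048 -3.378 0.573
endloop
endfacet
facet normal 0.751 0.349 0.561
outer loop
vertex -0.398 -3.847 1.334
vertex -0.048 -3.378 0.573
vertex -0.681 -2.948 1.153
endloop
endfacet

endsolid


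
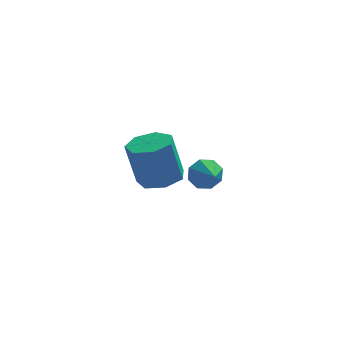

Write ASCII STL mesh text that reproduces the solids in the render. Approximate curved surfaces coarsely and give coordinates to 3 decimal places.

solid 
facet normal -0.280 0.859 -0.428
outer loop
vertex -0.889 4.136 -2.618
vertex -1.256 3.702 -3.25
vertex -1.511 3.995 -2.494
endloop
endfacet
facet normal 0.199 -0.016 0.980
outer loop
vertex -0.889 4.136 -2.618
vertex -1.511 3.995 -2.494
vertex -0.864 2.498 -2.65
endloop
endfacet
facet normal -0.280 0.860 -0.428
outer loop
vertex -1.511 3.995 -2.494
vertex -1.256 3.702 -3.25
vertex -1.985 3.682 -2.813
endloop
endfacet
facet normal -0.410 -0.268 0.872
outer loop
vertex -1.511 3.995 -2.494
vertex -1.985 3.682 -2.813
vertex -0.864 2.498 -2.65
endloop
endfacet
facet normal -0.280 0.860 -0.428
outer loop
vertex -1.985 3.682 -2.813
vertex -1.256 3.702 -3.25
vertex -2.031 3.381 -3.388
endloop
endfacet
facet normal -0.698 -0.610 0.375
outer loop
vertex -1.985 3.682 -2.813
vertex -2.031 3.381 -3.388
vertex -0.864 2.498 -2.65
endloop
endfacet
facet normal -0.279 0.859 -0.429
outer loop
vertex -2.031 3.381 -3.388
vertex -1.256 3.702 -3.25
vertex -1.623 3.267 -3.882
endloop
endfacet
facet normal -0.498 -0.840 -0.217
outer loop
vertex -2.031 3.381 -3.388
vertex -1.623 3.267 -3.882
vertex -0.864 2.498 -2.65
endloop
endfacet
facet normal -0.279 0.859 -0.429
outer loop
vertex -1.623 3.267 -3.882
vertex -1.256 3.702 -3.25
vertex -1.0 3.408 -4.005
endloop
endfacet
facet normal 0.076 -0.824 -0.561
outer loop
vertex -1.623 3.267 -3.882
vertex -1.0 3.408 -4.005
vertex -0.864 2.498 -2.65
endloop
endfacet
facet normal -0.280 0.859 -0.429
outer loop
vertex -1.0 3.408 -4.005
vertex -1.256 3.702 -3.25
vertex -0.527 3.721 -3.687
endloop
endfacet
facet normal 0.683 -0.572 -0.453
outer loop
vertex -1.0 3.408 -4.005
vertex -0.527 3.721 -3.687
vertex -0.864 2.498 -2.65
endloop
endfacet
facet normal -0.279 0.860 -0.428
outer loop
vertex -0.527 3.721 -3.687
vertex -1.256 3.702 -3.25
vertex -0.481 4.022 -3.112
endloop
endfacet
facet normal 0.972 -0.231 0.043
outer loop
vertex -0.527 3.721 -3.687
vertex -0.481 4.022 -3.112
vertex -0.864 2.498 -2.65
endloop
endfacet
facet normal -0.279 0.860 -0.428
outer loop
vertex -0.481 4.022 -3.112
vertex -1.256 3.702 -3.25
vertex -0.889 4.136 -2.618
endloop
endfacet
facet normal 0.771 -0.001 0.637
outer loop
vertex -0.481 4.022 -3.112
vertex -0.889 4.136 -2.618
vertex -0.864 2.498 -2.65
endloop
endfacet
facet normal 0.227 -0.047 -0.973
outer loop
vertex -2.38 -2.386 0.466
vertex -3.253 -1.909 0.239
vertex -2.338 -1.502 0.433
endloop
endfacet
facet normal 0.973 -0.038 0.230
outer loop
vertex -2.38 -2.386 0.466
vertex -2.338 -1.502 0.433
vertex -2.854 -2.288 2.489
endloop
endfacet
facet normal 0.973 -0.038 0.230
outer loop
vertex -2.854 -2.288 2.489
vertex -2.338 -1.502 0.433
vertex -2.812 -1.404 2.456
endloop
endfacet
facet normal -0.228 0.047 0.972
outer loop
vertex -2.854 -2.288 2.489
vertex -2.812 -1.404 2.456
vertex -3.727 -1.811 2.261
endloop
endfacet
facet normal 0.227 -0.047 -0.973
outer loop
vertex -2.338 -1.502 0.433
vertex -3.253 -1.909 0.239
vertex -2.985 -0.925 0.254
endloop
endfacet
facet normal 0.643 0.757 0.114
outer loop
vertex -2.338 -1.502 0.433
vertex -2.985 -0.925 0.254
vertex -2.812 -1.404 2.456
endloop
endfacet
facet normal 0.643 0.757 0.114
outer loop
vertex -2.812 -1.404 2.456
vertex -2.985 -0.925 0.254
vertex -3.459 -0.827 2.277
endloop
endfacet
facet normal -0.228 0.046 0.973
outer loop
vertex -2.812 -1.404 2.456
vertex -3.459 -0.827 2.277
vertex -3.727 -1.811 2.261
endloop
endfacet
facet normal 0.228 -0.047 -0.972
outer loop
vertex -2.985 -0.925 0.254
vertex -3.253 -1.909 0.239
vertex -3.833 -1.089 0.063
endloop
endfacet
facet normal -0.170 0.982 -0.087
outer loop
vertex -2.985 -0.925 0.254
vertex -3.833 -1.089 0.063
vertex -3.459 -0.827 2.277
endloop
endfacet
facet normal -0.170 0.982 -0.087
outer loop
vertex -3.459 -0.827 2.277
vertex -3.833 -1.089 0.063
vertex -4.307 -0.991 2.086
endloop
endfacet
facet normal -0.228 0.046 0.973
outer loop
vertex -3.459 -0.827 2.277
vertex -4.307 -0.991 2.086
vertex -3.727 -1.811 2.261
endloop
endfacet
facet normal 0.229 -0.047 -0.972
outer loop
vertex -3.833 -1.089 0.063
vertex -3.253 -1.909 0.239
vertex -4.245 -1.87 0.004
endloop
endfacet
facet normal -0.855 0.468 -0.223
outer loop
vertex -3.833 -1.089 0.063
vertex -4.245 -1.87 0.004
vertex -4.307 -0.991 2.086
endloop
endfacet
facet normal -0.855 0.468 -0.223
outer loop
vertex -4.307 -0.991 2.086
vertex -4.245 -1.87 0.004
vertex -4.719 -1.772 2.027
endloop
endfacet
facet normal -0.228 0.047 0.973
outer loop
vertex -4.307 -0.991 2.086
vertex -4.719 -1.772 2.027
vertex -3.727 -1.811 2.261
endloop
endfacet
facet normal 0.229 -0.047 -0.972
outer loop
vertex -4.245 -1.87 0.004
vertex -3.253 -1.909 0.239
vertex -3.91 -2.681 0.122
endloop
endfacet
facet normal -0.897 -0.398 -0.191
outer loop
vertex -4.245 -1.87 0.004
vertex -3.91 -2.681 0.122
vertex -4.719 -1.772 2.027
endloop
endfacet
facet normal -0.897 -0.398 -0.191
outer loop
vertex -4.719 -1.772 2.027
vertex -3.91 -2.681 0.122
vertex -4.384 -2.583 2.145
endloop
endfacet
facet normal -0.228 0.048 0.973
outer loop
vertex -4.719 -1.772 2.027
vertex -4.384 -2.583 2.145
vertex -3.727 -1.811 2.261
endloop
endfacet
facet normal 0.228 -0.047 -0.972
outer loop
vertex -3.91 -2.681 0.122
vertex -3.253 -1.909 0.239
vertex -3.08 -2.91 0.328
endloop
endfacet
facet normal -0.263 -0.965 -0.015
outer loop
vertex -3.91 -2.681 0.122
vertex -3.08 -2.91 0.328
vertex -4.384 -2.583 2.145
endloop
endfacet
facet normal -0.263 -0.965 -0.015
outer loop
vertex -4.384 -2.583 2.145
vertex -3.08 -2.91 0.328
vertex -3.554 -2.812 2.351
endloop
endfacet
facet normal -0.228 0.048 0.972
outer loop
vertex -4.384 -2.583 2.145
vertex -3.554 -2.812 2.351
vertex -3.727 -1.811 2.261
endloop
endfacet
facet normal 0.227 -0.047 -0.973
outer loop
vertex -3.08 -2.91 0.328
vertex -3.253 -1.909 0.239
vertex -2.38 -2.386 0.466
endloop
endfacet
facet normal 0.568 -0.805 0.172
outer loop
vertex -3.08 -2.91 0.328
vertex -2.38 -2.386 0.466
vertex -3.554 -2.812 2.351
endloop
endfacet
facet normal 0.568 -0.805 0.172
outer loop
vertex -3.554 -2.812 2.351
vertex -2.38 -2.386 0.466
vertex -2.854 -2.288 2.489
endloop
endfacet
facet normal -0.228 0.048 0.973
outer loop
vertex -3.554 -2.812 2.351
vertex -2.854 -2.288 2.489
vertex -3.727 -1.811 2.261
endloop
endfacet

endsolid


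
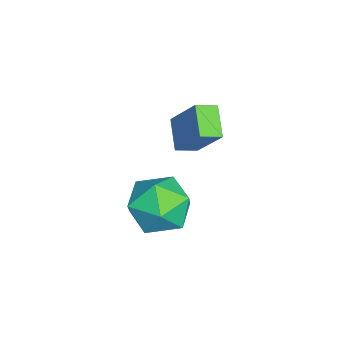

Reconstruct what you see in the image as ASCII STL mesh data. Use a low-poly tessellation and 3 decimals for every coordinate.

solid 
facet normal -0.381 -0.475 -0.793
outer loop
vertex 0.004 -0.249 1.105
vertex -0.317 0.447 0.842
vertex 1.04 -0.013 0.466
endloop
endfacet
facet normal 0.396 -0.859 0.325
outer loop
vertex 1.717 0.833 1.878
vertex 0.004 -0.249 1.105
vertex 1.04 -0.013 0.466
endloop
endfacet
facet normal -0.381 -0.475 -0.793
outer loop
vertex 1.04 -0.013 0.466
vertex -0.317 0.447 0.842
vertex 0.719 0.683 0.203
endloop
endfacet
facet normal 0.836 0.191 -0.515
outer loop
vertex 0.719 0.683 0.203
vertex 1.717 0.833 1.878
vertex 1.04 -0.013 0.466
endloop
endfacet
facet normal -0.836 -0.191 0.515
outer loop
vertex 0.004 -0.249 1.105
vertex 0.36 1.293 2.254
vertex -0.317 0.447 0.842
endloop
endfacet
facet normal 0.396 -0.859 0.325
outer loop
vertex 0.681 0.597 2.517
vertex 0.004 -0.249 1.105
vertex 1.717 0.833 1.878
endloop
endfacet
facet normal -0.836 -0.191 0.515
outer loop
vertex 0.681 0.597 2.517
vertex 0.36 1.293 2.254
vertex 0.004 -0.249 1.105
endloop
endfacet
facet normal -0.396 0.859 -0.325
outer loop
vertex -0.317 0.447 0.842
vertex 0.36 1.293 2.254
vertex 0.719 0.683 0.203
endloop
endfacet
facet normal 0.836 0.191 -0.515
outer loop
vertex 1.396 1.529 1.615
vertex 1.717 0.833 1.878
vertex 0.719 0.683 0.203
endloop
endfacet
facet normal -0.396 0.859 -0.325
outer loop
vertex 0.719 0.683 0.203
vertex 0.36 1.293 2.254
vertex 1.396 1.529 1.615
endloop
endfacet
facet normal 0.381 0.475 0.793
outer loop
vertex 1.396 1.529 1.615
vertex 0.681 0.597 2.517
vertex 1.717 0.833 1.878
endloop
endfacet
facet normal 0.381 0.475 0.793
outer loop
vertex 0.36 1.293 2.254
vertex 0.681 0.597 2.517
vertex 1.396 1.529 1.615
endloop
endfacet
facet normal 0.103 0.990 -0.098
outer loop
vertex 2.485 0.36 -2.204
vertex 1.269 0.499 -2.081
vertex 1.994 0.522 -1.087
endloop
endfacet
facet normal 0.685 0.701 0.199
outer loop
vertex 2.485 0.36 -2.204
vertex 1.994 0.522 -1.087
vertex 2.89 -0.306 -1.252
endloop
endfacet
facet normal 0.944 0.213 -0.252
outer loop
vertex 2.485 0.36 -2.204
vertex 2.89 -0.306 -1.252
vertex 2.718 -0.839 -2.347
endloop
endfacet
facet normal 0.523 0.200 -0.828
outer loop
vertex 2.485 0.36 -2.204
vertex 2.718 -0.839 -2.347
vertex 1.717 -0.342 -2.859
endloop
endfacet
facet normal 0.004 0.680 -0.733
outer loop
vertex 2.485 0.36 -2.204
vertex 1.717 -0.342 -2.859
vertex 1.269 0.499 -2.081
endloop
endfacet
facet normal 0.483 0.364 0.796
outer loop
vertex 2.89 -0.306 -1.252
vertex 1.994 0.522 -1.087
vertex 1.923 -0.578 -0.541
endloop
endfacet
facet normal -0.458 0.832 0.315
outer loop
vertex 1.994 0.522 -1.087
vertex 1.269 0.499 -2.081
vertex 0.922 -0.081 -1.053
endloop
endfacet
facet normal -0.618 0.331 -0.713
outer loop
vertex 1.269 0.499 -2.081
vertex 1.717 -0.342 -2.859
vertex 0.75 -0.614 -2.148
endloop
endfacet
facet normal 0.223 -0.445 -0.867
outer loop
vertex 1.717 -0.342 -2.859
vertex 2.718 -0.839 -2.347
vertex 1.646 -1.442 -2.313
endloop
endfacet
facet normal 0.903 -0.425 0.065
outer loop
vertex 2.718 -0.839 -2.347
vertex 2.89 -0.306 -1.252
vertex 2.371 -1.419 -1.319
endloop
endfacet
facet normal -0.523 -0.200 0.828
outer loop
vertex 1.155 -1.28 -1.196
vertex 1.923 -0.578 -0.541
vertex 0.922 -0.081 -1.053
endloop
endfacet
facet normal -0.944 -0.213 0.252
outer loop
vertex 1.155 -1.28 -1.196
vertex 0.922 -0.081 -1.053
vertex 0.75 -0.614 -2.148
endloop
endfacet
facet normal -0.685 -0.701 -0.199
outer loop
vertex 1.155 -1.28 -1.196
vertex 0.75 -0.614 -2.148
vertex 1.646 -1.442 -2.313
endloop
endfacet
facet normal -0.103 -0.990 0.098
outer loop
vertex 1.155 -1.28 -1.196
vertex 1.646 -1.442 -2.313
vertex 2.371 -1.419 -1.319
endloop
endfacet
facet normal -0.004 -0.680 0.733
outer loop
vertex 1.155 -1.28 -1.196
vertex 2.371 -1.419 -1.319
vertex 1.923 -0.578 -0.541
endloop
endfacet
facet normal -0.223 0.445 0.867
outer loop
vertex 0.922 -0.081 -1.053
vertex 1.923 -0.578 -0.541
vertex 1.994 0.522 -1.087
endloop
endfacet
facet normal -0.903 0.425 -0.065
outer loop
vertex 0.75 -0.614 -2.148
vertex 0.922 -0.081 -1.053
vertex 1.269 0.499 -2.081
endloop
endfacet
facet normal -0.483 -0.364 -0.796
outer loop
vertex 1.646 -1.442 -2.313
vertex 0.75 -0.614 -2.148
vertex 1.717 -0.342 -2.859
endloop
endfacet
facet normal 0.458 -0.832 -0.315
outer loop
vertex 2.371 -1.419 -1.319
vertex 1.646 -1.442 -2.313
vertex 2.718 -0.839 -2.347
endloop
endfacet
facet normal 0.618 -0.331 0.713
outer loop
vertex 1.923 -0.578 -0.541
vertex 2.371 -1.419 -1.319
vertex 2.89 -0.306 -1.252
endloop
endfacet

endsolid


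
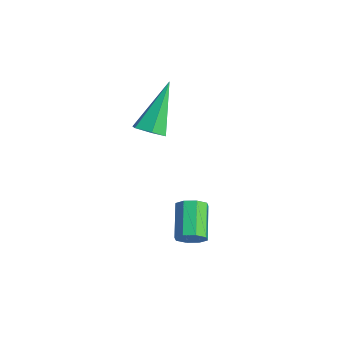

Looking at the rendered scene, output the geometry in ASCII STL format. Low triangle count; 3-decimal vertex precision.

solid 
facet normal 0.327 -0.543 -0.773
outer loop
vertex -0.088 0.589 -0.058
vertex -0.605 0.247 -0.036
vertex -0.586 0.758 -0.387
endloop
endfacet
facet normal 0.403 0.904 -0.145
outer loop
vertex -0.088 0.589 -0.058
vertex -0.586 0.758 -0.387
vertex -1.295 1.393 1.596
endloop
endfacet
facet normal 0.327 -0.543 -0.773
outer loop
vertex -0.586 0.758 -0.387
vertex -0.605 0.247 -0.036
vertex -1.102 0.416 -0.365
endloop
endfacet
facet normal -0.513 0.747 -0.423
outer loop
vertex -0.586 0.758 -0.387
vertex -1.102 0.416 -0.365
vertex -1.295 1.393 1.596
endloop
endfacet
facet normal 0.327 -0.543 -0.773
outer loop
vertex -1.102 0.416 -0.365
vertex -0.605 0.247 -0.036
vertex -1.121 -0.095 -0.014
endloop
endfacet
facet normal -0.996 -0.023 -0.087
outer loop
vertex -1.102 0.416 -0.365
vertex -1.121 -0.095 -0.014
vertex -1.295 1.393 1.596
endloop
endfacet
facet normal 0.327 -0.543 -0.773
outer loop
vertex -1.121 -0.095 -0.014
vertex -0.605 0.247 -0.036
vertex -0.624 -0.264 0.315
endloop
endfacet
facet normal -0.565 -0.636 0.526
outer loop
vertex -1.121 -0.095 -0.014
vertex -0.624 -0.264 0.315
vertex -1.295 1.393 1.596
endloop
endfacet
facet normal 0.327 -0.543 -0.773
outer loop
vertex -0.624 -0.264 0.315
vertex -0.605 0.247 -0.036
vertex -0.107 0.078 0.293
endloop
endfacet
facet normal 0.351 -0.479 0.804
outer loop
vertex -0.624 -0.264 0.315
vertex -0.107 0.078 0.293
vertex -1.295 1.393 1.596
endloop
endfacet
facet normal 0.327 -0.543 -0.773
outer loop
vertex -0.107 0.078 0.293
vertex -0.605 0.247 -0.036
vertex -0.088 0.589 -0.058
endloop
endfacet
facet normal 0.835 0.290 0.468
outer loop
vertex -0.107 0.078 0.293
vertex -0.088 0.589 -0.058
vertex -1.295 1.393 1.596
endloop
endfacet
facet normal 0.730 -0.430 -0.531
outer loop
vertex 4.038 -0.606 -1.48
vertex 3.723 -0.6 -1.918
vertex 4.081 -0.26 -1.701
endloop
endfacet
facet normal 0.676 0.335 0.656
outer loop
vertex 4.038 -0.606 -1.48
vertex 4.081 -0.26 -1.701
vertex 3.053 -0.025 -0.763
endloop
endfacet
facet normal 0.675 0.337 0.656
outer loop
vertex 3.053 -0.025 -0.763
vertex 4.081 -0.26 -1.701
vertex 3.096 0.321 -0.985
endloop
endfacet
facet normal -0.730 0.431 0.530
outer loop
vertex 3.053 -0.025 -0.763
vertex 3.096 0.321 -0.985
vertex 2.737 -0.02 -1.202
endloop
endfacet
facet normal 0.730 -0.430 -0.531
outer loop
vertex 4.081 -0.26 -1.701
vertex 3.723 -0.6 -1.918
vertex 3.914 -0.113 -2.05
endloop
endfacet
facet normal 0.552 0.830 0.086
outer loop
vertex 4.081 -0.26 -1.701
vertex 3.914 -0.113 -2.05
vertex 3.096 0.321 -0.985
endloop
endfacet
facet normal 0.552 0.830 0.086
outer loop
vertex 3.096 0.321 -0.985
vertex 3.914 -0.113 -2.05
vertex 2.929 0.468 -1.333
endloop
endfacet
facet normal -0.730 0.430 0.532
outer loop
vertex 3.096 0.321 -0.985
vertex 2.929 0.468 -1.333
vertex 2.737 -0.02 -1.202
endloop
endfacet
facet normal 0.730 -0.430 -0.531
outer loop
vertex 3.914 -0.113 -2.05
vertex 3.723 -0.6 -1.918
vertex 3.635 -0.252 -2.321
endloop
endfacet
facet normal 0.104 0.838 -0.536
outer loop
vertex 3.914 -0.113 -2.05
vertex 3.635 -0.252 -2.321
vertex 2.929 0.468 -1.333
endloop
endfacet
facet normal 0.105 0.838 -0.536
outer loop
vertex 2.929 0.468 -1.333
vertex 3.635 -0.252 -2.321
vertex 2.65 0.329 -1.605
endloop
endfacet
facet normal -0.731 0.430 0.530
outer loop
vertex 2.929 0.468 -1.333
vertex 2.65 0.329 -1.605
vertex 2.737 -0.02 -1.202
endloop
endfacet
facet normal 0.730 -0.430 -0.531
outer loop
vertex 3.635 -0.252 -2.321
vertex 3.723 -0.6 -1.918
vertex 3.407 -0.595 -2.357
endloop
endfacet
facet normal -0.403 0.356 -0.843
outer loop
vertex 3.635 -0.252 -2.321
vertex 3.407 -0.595 -2.357
vertex 2.65 0.329 -1.605
endloop
endfacet
facet normal -0.404 0.355 -0.843
outer loop
vertex 2.65 0.329 -1.605
vertex 3.407 -0.595 -2.357
vertex 2.422 -0.014 -1.64
endloop
endfacet
facet normal -0.730 0.431 0.531
outer loop
vertex 2.65 0.329 -1.605
vertex 2.422 -0.014 -1.64
vertex 2.737 -0.02 -1.202
endloop
endfacet
facet normal 0.730 -0.431 -0.530
outer loop
vertex 3.407 -0.595 -2.357
vertex 3.723 -0.6 -1.918
vertex 3.364 -0.941 -2.135
endloop
endfacet
facet normal -0.676 -0.337 -0.656
outer loop
vertex 3.407 -0.595 -2.357
vertex 3.364 -0.941 -2.135
vertex 2.422 -0.014 -1.64
endloop
endfacet
facet normal -0.675 -0.336 -0.657
outer loop
vertex 2.422 -0.014 -1.64
vertex 3.364 -0.941 -2.135
vertex 2.379 -0.36 -1.419
endloop
endfacet
facet normal -0.730 0.430 0.531
outer loop
vertex 2.422 -0.014 -1.64
vertex 2.379 -0.36 -1.419
vertex 2.737 -0.02 -1.202
endloop
endfacet
facet normal 0.730 -0.430 -0.532
outer loop
vertex 3.364 -0.941 -2.135
vertex 3.723 -0.6 -1.918
vertex 3.531 -1.088 -1.787
endloop
endfacet
facet normal -0.552 -0.830 -0.086
outer loop
vertex 3.364 -0.941 -2.135
vertex 3.531 -1.088 -1.787
vertex 2.379 -0.36 -1.419
endloop
endfacet
facet normal -0.552 -0.830 -0.086
outer loop
vertex 2.379 -0.36 -1.419
vertex 3.531 -1.088 -1.787
vertex 2.546 -0.507 -1.07
endloop
endfacet
facet normal -0.730 0.430 0.531
outer loop
vertex 2.379 -0.36 -1.419
vertex 2.546 -0.507 -1.07
vertex 2.737 -0.02 -1.202
endloop
endfacet
facet normal 0.731 -0.430 -0.530
outer loop
vertex 3.531 -1.088 -1.787
vertex 3.723 -0.6 -1.918
vertex 3.81 -0.949 -1.515
endloop
endfacet
facet normal -0.105 -0.838 0.535
outer loop
vertex 3.531 -1.088 -1.787
vertex 3.81 -0.949 -1.515
vertex 2.546 -0.507 -1.07
endloop
endfacet
facet normal -0.104 -0.837 0.537
outer loop
vertex 2.546 -0.507 -1.07
vertex 3.81 -0.949 -1.515
vertex 2.825 -0.368 -0.799
endloop
endfacet
facet normal -0.730 0.430 0.531
outer loop
vertex 2.546 -0.507 -1.07
vertex 2.825 -0.368 -0.799
vertex 2.737 -0.02 -1.202
endloop
endfacet
facet normal 0.730 -0.431 -0.531
outer loop
vertex 3.81 -0.949 -1.515
vertex 3.723 -0.6 -1.918
vertex 4.038 -0.606 -1.48
endloop
endfacet
facet normal 0.404 -0.355 0.843
outer loop
vertex 3.81 -0.949 -1.515
vertex 4.038 -0.606 -1.48
vertex 2.825 -0.368 -0.799
endloop
endfacet
facet normal 0.403 -0.356 0.843
outer loop
vertex 2.825 -0.368 -0.799
vertex 4.038 -0.606 -1.48
vertex 3.053 -0.025 -0.763
endloop
endfacet
facet normal -0.730 0.430 0.531
outer loop
vertex 2.825 -0.368 -0.799
vertex 3.053 -0.025 -0.763
vertex 2.737 -0.02 -1.202
endloop
endfacet

endsolid


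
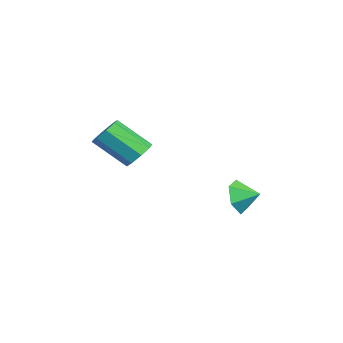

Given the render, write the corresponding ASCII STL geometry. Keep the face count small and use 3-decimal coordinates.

solid 
facet normal -0.412 -0.855 -0.316
outer loop
vertex 0.586 2.044 -0.099
vertex 0.07 1.994 0.709
vertex -0.283 2.448 -0.059
endloop
endfacet
facet normal 0.336 0.775 -0.535
outer loop
vertex 0.586 2.044 -0.099
vertex -0.283 2.448 -0.059
vertex 0.49 2.866 1.031
endloop
endfacet
facet normal -0.411 -0.855 -0.316
outer loop
vertex -0.283 2.448 -0.059
vertex 0.07 1.994 0.709
vertex -0.8 2.398 0.748
endloop
endfacet
facet normal -0.310 0.940 -0.141
outer loop
vertex -0.283 2.448 -0.059
vertex -0.8 2.398 0.748
vertex 0.49 2.866 1.031
endloop
endfacet
facet normal -0.411 -0.855 -0.316
outer loop
vertex -0.8 2.398 0.748
vertex 0.07 1.994 0.709
vertex -0.446 1.944 1.517
endloop
endfacet
facet normal -0.386 0.705 0.594
outer loop
vertex -0.8 2.398 0.748
vertex -0.446 1.944 1.517
vertex 0.49 2.866 1.031
endloop
endfacet
facet normal -0.411 -0.855 -0.316
outer loop
vertex -0.446 1.944 1.517
vertex 0.07 1.994 0.709
vertex 0.424 1.54 1.478
endloop
endfacet
facet normal 0.184 0.306 0.934
outer loop
vertex -0.446 1.944 1.517
vertex 0.424 1.54 1.478
vertex 0.49 2.866 1.031
endloop
endfacet
facet normal -0.411 -0.855 -0.316
outer loop
vertex 0.424 1.54 1.478
vertex 0.07 1.994 0.709
vertex 0.94 1.59 0.67
endloop
endfacet
facet normal 0.830 0.140 0.539
outer loop
vertex 0.424 1.54 1.478
vertex 0.94 1.59 0.67
vertex 0.49 2.866 1.031
endloop
endfacet
facet normal -0.411 -0.855 -0.316
outer loop
vertex 0.94 1.59 0.67
vertex 0.07 1.994 0.709
vertex 0.586 2.044 -0.099
endloop
endfacet
facet normal 0.906 0.375 -0.196
outer loop
vertex 0.94 1.59 0.67
vertex 0.586 2.044 -0.099
vertex 0.49 2.866 1.031
endloop
endfacet
facet normal 0.208 0.725 -0.656
outer loop
vertex 0.99 -2.547 3.165
vertex 0.306 -2.192 3.341
vertex 1.045 -2.152 3.619
endloop
endfacet
facet normal 0.974 -0.216 0.070
outer loop
vertex 0.99 -2.547 3.165
vertex 1.045 -2.152 3.619
vertex 0.577 -3.984 4.463
endloop
endfacet
facet normal 0.974 -0.216 0.070
outer loop
vertex 0.577 -3.984 4.463
vertex 1.045 -2.152 3.619
vertex 0.632 -3.589 4.917
endloop
endfacet
facet normal -0.209 -0.725 0.656
outer loop
vertex 0.577 -3.984 4.463
vertex 0.632 -3.589 4.917
vertex -0.106 -3.628 4.639
endloop
endfacet
facet normal 0.208 0.725 -0.656
outer loop
vertex 1.045 -2.152 3.619
vertex 0.306 -2.192 3.341
vertex 0.668 -1.78 3.911
endloop
endfacet
facet normal 0.754 0.308 0.581
outer loop
vertex 1.045 -2.152 3.619
vertex 0.668 -1.78 3.911
vertex 0.632 -3.589 4.917
endloop
endfacet
facet normal 0.754 0.308 0.581
outer loop
vertex 0.632 -3.589 4.917
vertex 0.668 -1.78 3.911
vertex 0.255 -3.217 5.209
endloop
endfacet
facet normal -0.209 -0.726 0.655
outer loop
vertex 0.632 -3.589 4.917
vertex 0.255 -3.217 5.209
vertex -0.106 -3.628 4.639
endloop
endfacet
facet normal 0.209 0.725 -0.657
outer loop
vertex 0.668 -1.78 3.911
vertex 0.306 -2.192 3.341
vertex 0.079 -1.649 3.868
endloop
endfacet
facet normal 0.090 0.653 0.752
outer loop
vertex 0.668 -1.78 3.911
vertex 0.079 -1.649 3.868
vertex 0.255 -3.217 5.209
endloop
endfacet
facet normal 0.092 0.653 0.752
outer loop
vertex 0.255 -3.217 5.209
vertex 0.079 -1.649 3.868
vertex -0.334 -3.086 5.167
endloop
endfacet
facet normal -0.208 -0.726 0.655
outer loop
vertex 0.255 -3.217 5.209
vertex -0.334 -3.086 5.167
vertex -0.106 -3.628 4.639
endloop
endfacet
facet normal 0.208 0.725 -0.657
outer loop
vertex 0.079 -1.649 3.868
vertex 0.306 -2.192 3.341
vertex -0.377 -1.836 3.517
endloop
endfacet
facet normal -0.624 0.615 0.482
outer loop
vertex 0.079 -1.649 3.868
vertex -0.377 -1.836 3.517
vertex -0.334 -3.086 5.167
endloop
endfacet
facet normal -0.624 0.615 0.482
outer loop
vertex -0.334 -3.086 5.167
vertex -0.377 -1.836 3.517
vertex -0.79 -3.273 4.815
endloop
endfacet
facet normal -0.208 -0.726 0.655
outer loop
vertex -0.334 -3.086 5.167
vertex -0.79 -3.273 4.815
vertex -0.106 -3.628 4.639
endloop
endfacet
facet normal 0.209 0.725 -0.656
outer loop
vertex -0.377 -1.836 3.517
vertex 0.306 -2.192 3.341
vertex -0.432 -2.231 3.063
endloop
endfacet
facet normal -0.974 0.216 -0.070
outer loop
vertex -0.377 -1.836 3.517
vertex -0.432 -2.231 3.063
vertex -0.79 -3.273 4.815
endloop
endfacet
facet normal -0.974 0.216 -0.070
outer loop
vertex -0.79 -3.273 4.815
vertex -0.432 -2.231 3.063
vertex -0.845 -3.668 4.361
endloop
endfacet
facet normal -0.208 -0.725 0.656
outer loop
vertex -0.79 -3.273 4.815
vertex -0.845 -3.668 4.361
vertex -0.106 -3.628 4.639
endloop
endfacet
facet normal 0.209 0.726 -0.655
outer loop
vertex -0.432 -2.231 3.063
vertex 0.306 -2.192 3.341
vertex -0.055 -2.603 2.771
endloop
endfacet
facet normal -0.754 -0.308 -0.581
outer loop
vertex -0.432 -2.231 3.063
vertex -0.055 -2.603 2.771
vertex -0.845 -3.668 4.361
endloop
endfacet
facet normal -0.754 -0.308 -0.581
outer loop
vertex -0.845 -3.668 4.361
vertex -0.055 -2.603 2.771
vertex -0.468 -4.04 4.069
endloop
endfacet
facet normal -0.208 -0.725 0.656
outer loop
vertex -0.845 -3.668 4.361
vertex -0.468 -4.04 4.069
vertex -0.106 -3.628 4.639
endloop
endfacet
facet normal 0.208 0.726 -0.655
outer loop
vertex -0.055 -2.603 2.771
vertex 0.306 -2.192 3.341
vertex 0.534 -2.734 2.813
endloop
endfacet
facet normal -0.092 -0.653 -0.752
outer loop
vertex -0.055 -2.603 2.771
vertex 0.534 -2.734 2.813
vertex -0.468 -4.04 4.069
endloop
endfacet
facet normal -0.090 -0.653 -0.752
outer loop
vertex -0.468 -4.04 4.069
vertex 0.534 -2.734 2.813
vertex 0.121 -4.171 4.112
endloop
endfacet
facet normal -0.209 -0.725 0.657
outer loop
vertex -0.468 -4.04 4.069
vertex 0.121 -4.171 4.112
vertex -0.106 -3.628 4.639
endloop
endfacet
facet normal 0.208 0.726 -0.655
outer loop
vertex 0.534 -2.734 2.813
vertex 0.306 -2.192 3.341
vertex 0.99 -2.547 3.165
endloop
endfacet
facet normal 0.624 -0.615 -0.482
outer loop
vertex 0.534 -2.734 2.813
vertex 0.99 -2.547 3.165
vertex 0.121 -4.171 4.112
endloop
endfacet
facet normal 0.624 -0.615 -0.482
outer loop
vertex 0.121 -4.171 4.112
vertex 0.99 -2.547 3.165
vertex 0.577 -3.984 4.463
endloop
endfacet
facet normal -0.208 -0.725 0.657
outer loop
vertex 0.121 -4.171 4.112
vertex 0.577 -3.984 4.463
vertex -0.106 -3.628 4.639
endloop
endfacet

endsolid


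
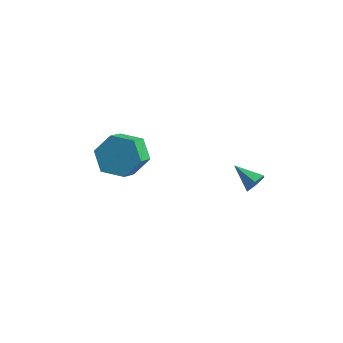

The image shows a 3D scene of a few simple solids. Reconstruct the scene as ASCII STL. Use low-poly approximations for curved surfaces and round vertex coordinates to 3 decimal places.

solid 
facet normal -0.095 0.770 -0.631
outer loop
vertex -0.871 -2.369 0.856
vertex -1.267 -2.924 0.238
vertex -1.784 -2.481 0.857
endloop
endfacet
facet normal -0.076 0.626 0.776
outer loop
vertex -0.871 -2.369 0.856
vertex -1.784 -2.481 0.857
vertex -0.757 -3.301 1.619
endloop
endfacet
facet normal -0.076 0.626 0.776
outer loop
vertex -0.757 -3.301 1.619
vertex -1.784 -2.481 0.857
vertex -1.67 -3.413 1.62
endloop
endfacet
facet normal 0.095 -0.770 0.631
outer loop
vertex -0.757 -3.301 1.619
vertex -1.67 -3.413 1.62
vertex -1.153 -3.856 1.002
endloop
endfacet
facet normal -0.095 0.770 -0.631
outer loop
vertex -1.784 -2.481 0.857
vertex -1.267 -2.924 0.238
vertex -2.181 -3.036 0.239
endloop
endfacet
facet normal -0.897 0.209 0.389
outer loop
vertex -1.784 -2.481 0.857
vertex -2.181 -3.036 0.239
vertex -1.67 -3.413 1.62
endloop
endfacet
facet normal -0.897 0.208 0.389
outer loop
vertex -1.67 -3.413 1.62
vertex -2.181 -3.036 0.239
vertex -2.066 -3.968 1.003
endloop
endfacet
facet normal 0.095 -0.770 0.631
outer loop
vertex -1.67 -3.413 1.62
vertex -2.066 -3.968 1.003
vertex -1.153 -3.856 1.002
endloop
endfacet
facet normal -0.095 0.770 -0.631
outer loop
vertex -2.181 -3.036 0.239
vertex -1.267 -2.924 0.238
vertex -1.663 -3.479 -0.379
endloop
endfacet
facet normal -0.821 -0.419 -0.388
outer loop
vertex -2.181 -3.036 0.239
vertex -1.663 -3.479 -0.379
vertex -2.066 -3.968 1.003
endloop
endfacet
facet normal -0.822 -0.418 -0.387
outer loop
vertex -2.066 -3.968 1.003
vertex -1.663 -3.479 -0.379
vertex -1.549 -4.411 0.384
endloop
endfacet
facet normal 0.095 -0.770 0.631
outer loop
vertex -2.066 -3.968 1.003
vertex -1.549 -4.411 0.384
vertex -1.153 -3.856 1.002
endloop
endfacet
facet normal -0.095 0.770 -0.631
outer loop
vertex -1.663 -3.479 -0.379
vertex -1.267 -2.924 0.238
vertex -0.75 -3.367 -0.38
endloop
endfacet
facet normal 0.076 -0.626 -0.776
outer loop
vertex -1.663 -3.479 -0.379
vertex -0.75 -3.367 -0.38
vertex -1.549 -4.411 0.384
endloop
endfacet
facet normal 0.076 -0.626 -0.776
outer loop
vertex -1.549 -4.411 0.384
vertex -0.75 -3.367 -0.38
vertex -0.636 -4.299 0.383
endloop
endfacet
facet normal 0.095 -0.770 0.631
outer loop
vertex -1.549 -4.411 0.384
vertex -0.636 -4.299 0.383
vertex -1.153 -3.856 1.002
endloop
endfacet
facet normal -0.095 0.770 -0.631
outer loop
vertex -0.75 -3.367 -0.38
vertex -1.267 -2.924 0.238
vertex -0.354 -2.812 0.237
endloop
endfacet
facet normal 0.898 -0.208 -0.389
outer loop
vertex -0.75 -3.367 -0.38
vertex -0.354 -2.812 0.237
vertex -0.636 -4.299 0.383
endloop
endfacet
facet normal 0.897 -0.208 -0.389
outer loop
vertex -0.636 -4.299 0.383
vertex -0.354 -2.812 0.237
vertex -0.239 -3.744 1.001
endloop
endfacet
facet normal 0.095 -0.770 0.631
outer loop
vertex -0.636 -4.299 0.383
vertex -0.239 -3.744 1.001
vertex -1.153 -3.856 1.002
endloop
endfacet
facet normal -0.095 0.770 -0.631
outer loop
vertex -0.354 -2.812 0.237
vertex -1.267 -2.924 0.238
vertex -0.871 -2.369 0.856
endloop
endfacet
facet normal 0.822 0.418 0.387
outer loop
vertex -0.354 -2.812 0.237
vertex -0.871 -2.369 0.856
vertex -0.239 -3.744 1.001
endloop
endfacet
facet normal 0.821 0.418 0.388
outer loop
vertex -0.239 -3.744 1.001
vertex -0.871 -2.369 0.856
vertex -0.757 -3.301 1.619
endloop
endfacet
facet normal 0.095 -0.770 0.631
outer loop
vertex -0.239 -3.744 1.001
vertex -0.757 -3.301 1.619
vertex -1.153 -3.856 1.002
endloop
endfacet
facet normal 0.894 -0.225 -0.387
outer loop
vertex 3.935 -2.128 0.606
vertex 3.707 -2.333 0.199
vertex 3.832 -1.838 0.2
endloop
endfacet
facet normal 0.035 0.817 0.575
outer loop
vertex 3.935 -2.128 0.606
vertex 3.832 -1.838 0.2
vertex 2.733 -2.087 0.621
endloop
endfacet
facet normal 0.894 -0.225 -0.387
outer loop
vertex 3.832 -1.838 0.2
vertex 3.707 -2.333 0.199
vertex 3.604 -2.043 -0.208
endloop
endfacet
facet normal -0.313 0.907 -0.281
outer loop
vertex 3.832 -1.838 0.2
vertex 3.604 -2.043 -0.208
vertex 2.733 -2.087 0.621
endloop
endfacet
facet normal 0.894 -0.225 -0.387
outer loop
vertex 3.604 -2.043 -0.208
vertex 3.707 -2.333 0.199
vertex 3.479 -2.537 -0.209
endloop
endfacet
facet normal -0.683 0.174 -0.709
outer loop
vertex 3.604 -2.043 -0.208
vertex 3.479 -2.537 -0.209
vertex 2.733 -2.087 0.621
endloop
endfacet
facet normal 0.894 -0.225 -0.387
outer loop
vertex 3.479 -2.537 -0.209
vertex 3.707 -2.333 0.199
vertex 3.582 -2.827 0.198
endloop
endfacet
facet normal -0.706 -0.649 -0.283
outer loop
vertex 3.479 -2.537 -0.209
vertex 3.582 -2.827 0.198
vertex 2.733 -2.087 0.621
endloop
endfacet
facet normal 0.893 -0.225 -0.389
outer loop
vertex 3.582 -2.827 0.198
vertex 3.707 -2.333 0.199
vertex 3.811 -2.622 0.605
endloop
endfacet
facet normal -0.358 -0.738 0.573
outer loop
vertex 3.582 -2.827 0.198
vertex 3.811 -2.622 0.605
vertex 2.733 -2.087 0.621
endloop
endfacet
facet normal 0.894 -0.224 -0.388
outer loop
vertex 3.811 -2.622 0.605
vertex 3.707 -2.333 0.199
vertex 3.935 -2.128 0.606
endloop
endfacet
facet normal 0.012 -0.005 1.000
outer loop
vertex 3.811 -2.622 0.605
vertex 3.935 -2.128 0.606
vertex 2.733 -2.087 0.621
endloop
endfacet

endsolid
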